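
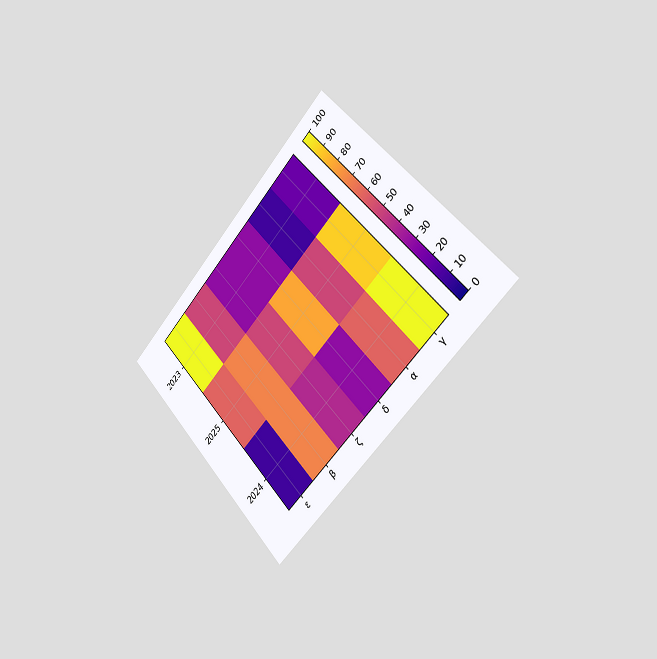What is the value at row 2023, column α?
10

The chart is tilted about 45° counter-clockwise and viewed slightly from the right. Matching cell (2023, α) against the colorbar gives 10.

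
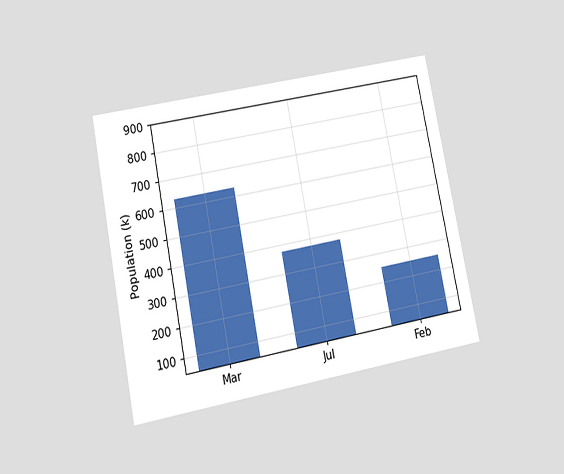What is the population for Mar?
The chart is tilted about 11° counter-clockwise and viewed at a slight angle. Reading along the chart's y-axis, the Mar bar reaches 630k.

630k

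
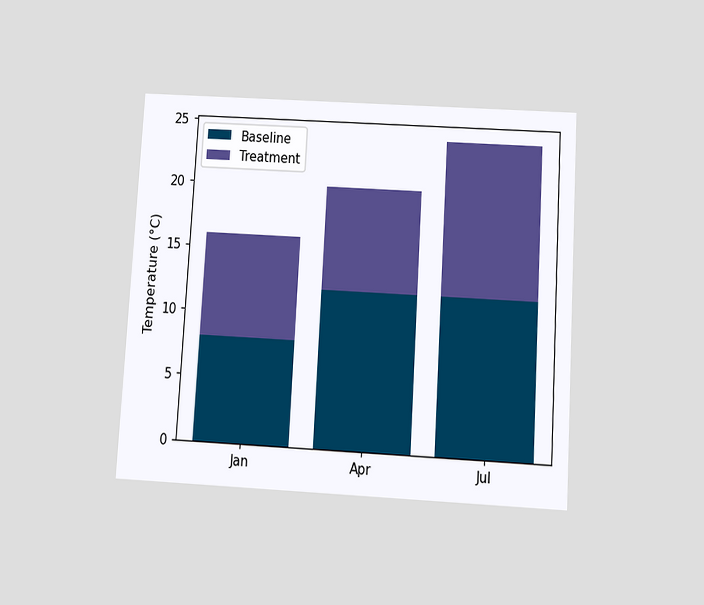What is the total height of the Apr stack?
The chart is tilted about 3° clockwise and viewed slightly from below. The Apr stack's top reaches 20°C on the y-axis.

20°C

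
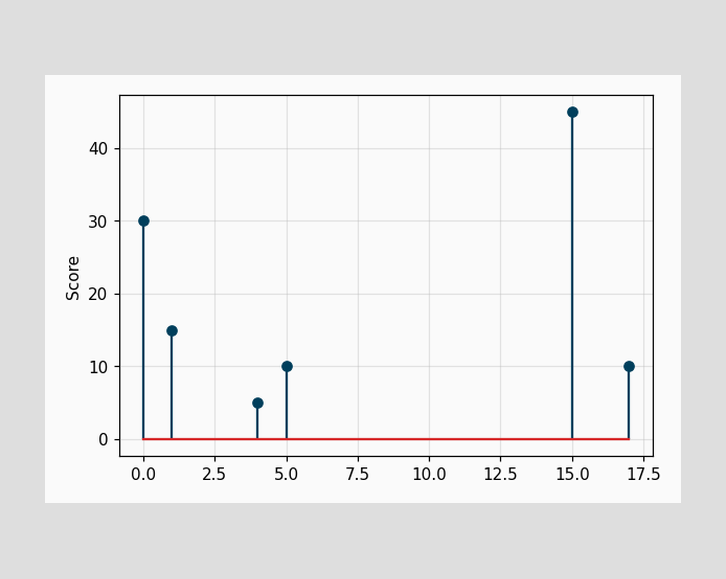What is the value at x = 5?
The stem at x=5 reaches 10.

10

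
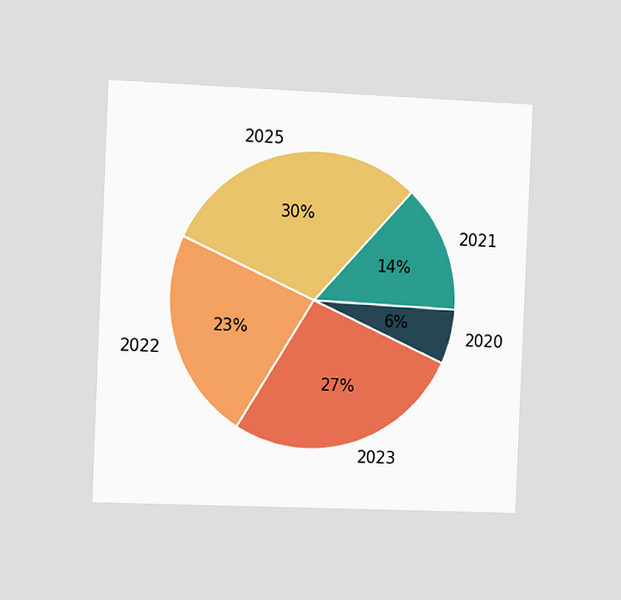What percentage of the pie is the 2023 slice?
27%

The chart is tilted about 2° clockwise and viewed slightly from the left. The 2023 slice takes up 27% of the pie.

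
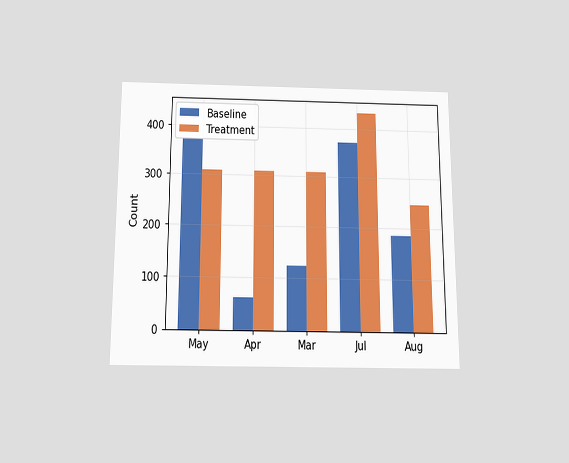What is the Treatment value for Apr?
The chart is viewed slightly from below. The Treatment bar at Apr reaches 310 on the y-axis.

310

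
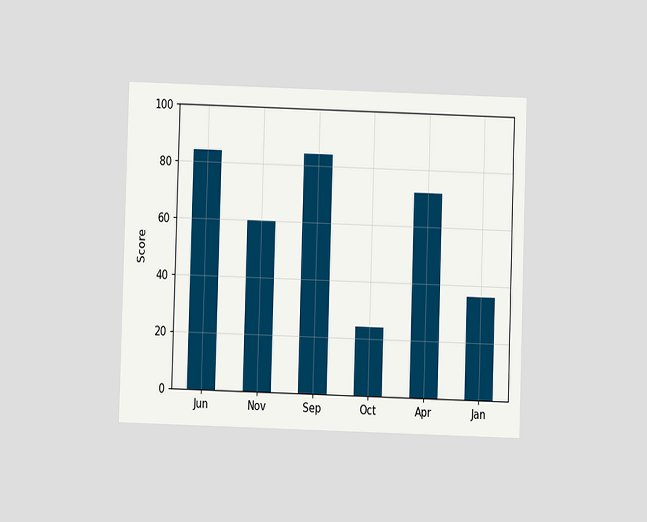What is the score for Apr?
72

The chart is viewed at a slight angle. Reading along the chart's y-axis, the Apr bar reaches 72.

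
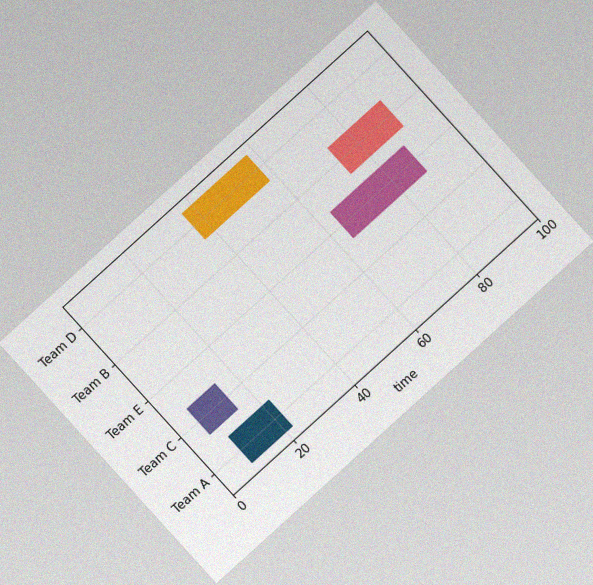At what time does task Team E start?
The chart is tilted about 42° counter-clockwise, with some photo noise. The Team E bar begins at t=64.

64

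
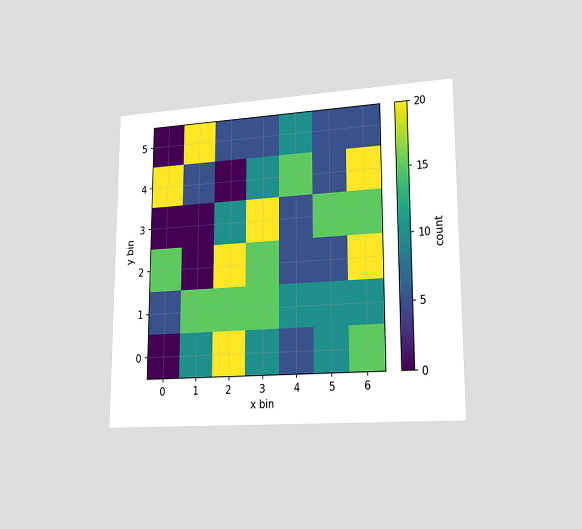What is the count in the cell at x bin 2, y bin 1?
The chart is viewed slightly from the right. Matching the cell (2, 1) against the colorbar gives 15.

15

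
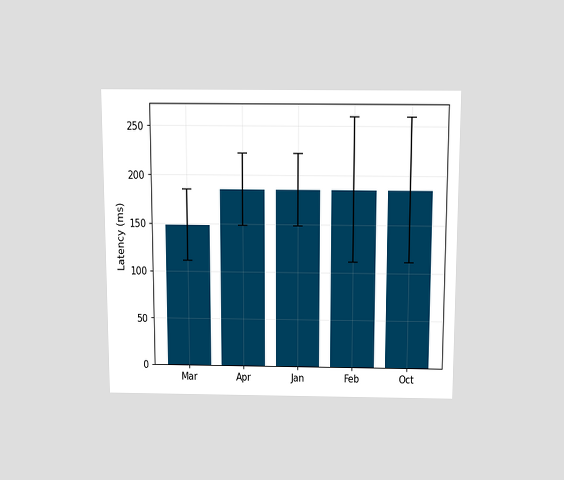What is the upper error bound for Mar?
185ms

The chart is viewed slightly from above. The Mar bar's upper whisker reaches 185ms.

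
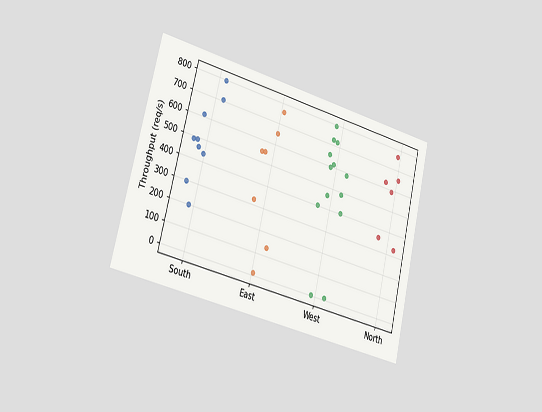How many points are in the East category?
The chart is tilted about 14° clockwise and viewed slightly from the left. Counting the markers in the East column gives 7.

7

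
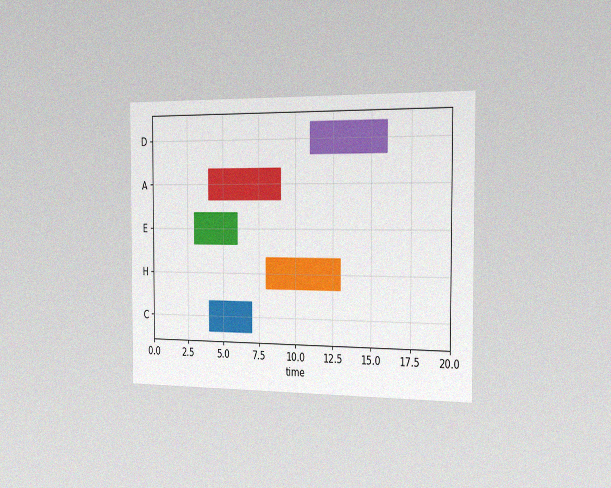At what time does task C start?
The chart is viewed slightly from the right, with some photo noise. The C bar begins at t=4.

4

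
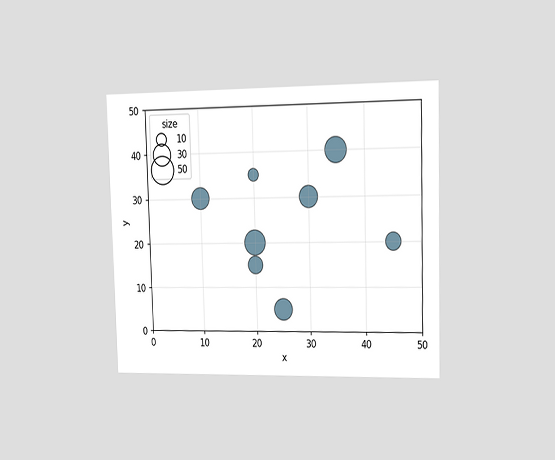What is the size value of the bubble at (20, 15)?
The chart is viewed slightly from the right. Matching the bubble at (20, 15) against the size legend gives 20.

20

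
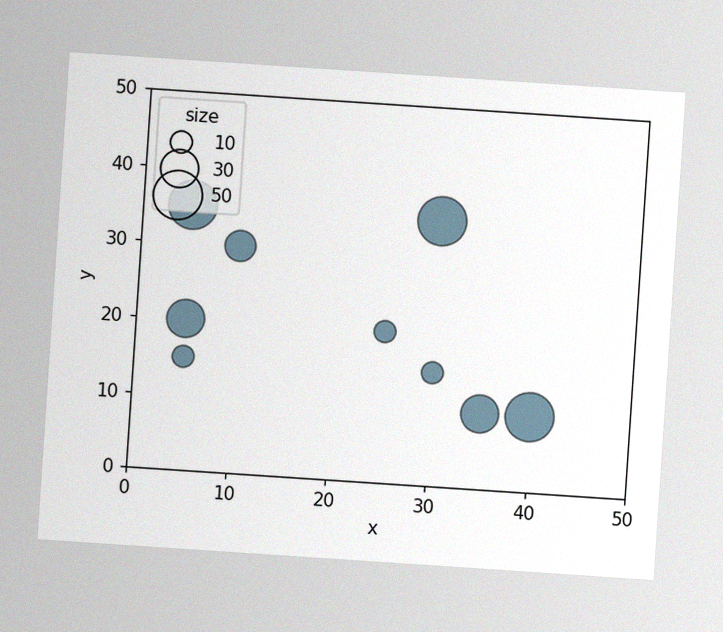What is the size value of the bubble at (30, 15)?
10

The chart is tilted about 4° clockwise, with some photo noise. Matching the bubble at (30, 15) against the size legend gives 10.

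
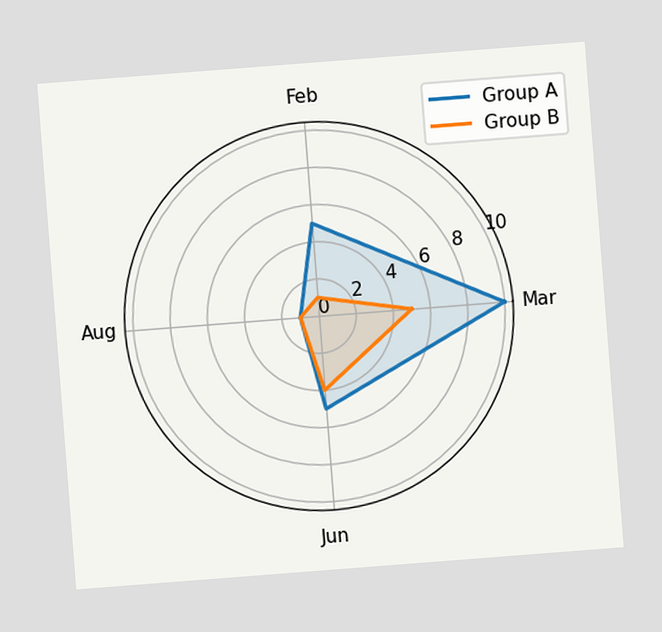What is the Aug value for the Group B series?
1

The chart is tilted about 4° counter-clockwise. On the Aug axis, Group B reaches 1.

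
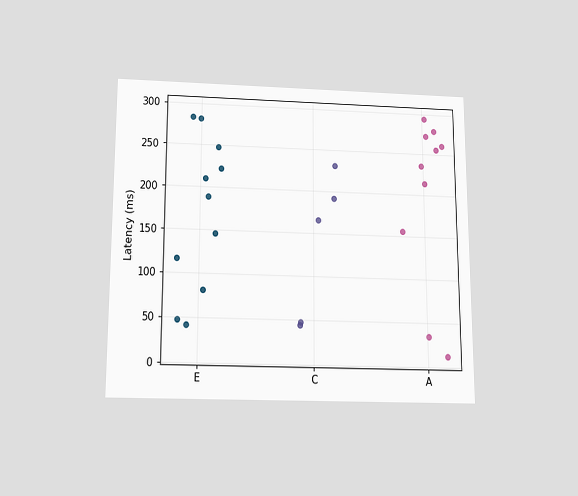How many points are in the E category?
11

The chart is viewed slightly from below. Counting the markers in the E column gives 11.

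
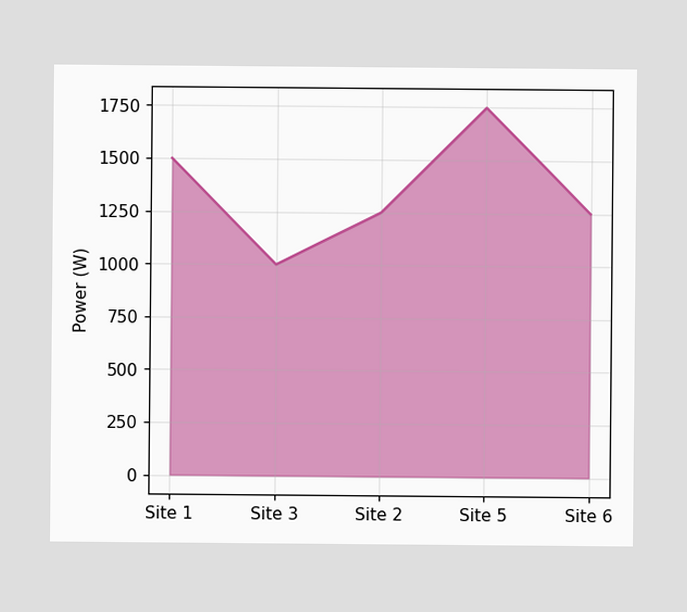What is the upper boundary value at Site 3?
At Site 3 the upper boundary is at 1000W.

1000W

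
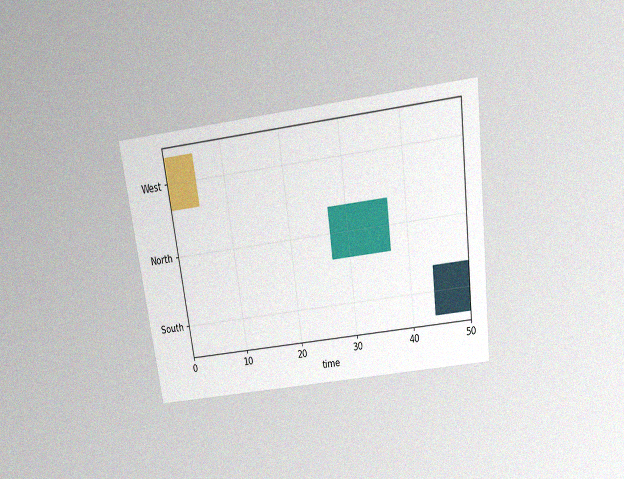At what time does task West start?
The chart is tilted about 8° counter-clockwise and viewed slightly from above, with some photo noise. The West bar begins at t=0.

0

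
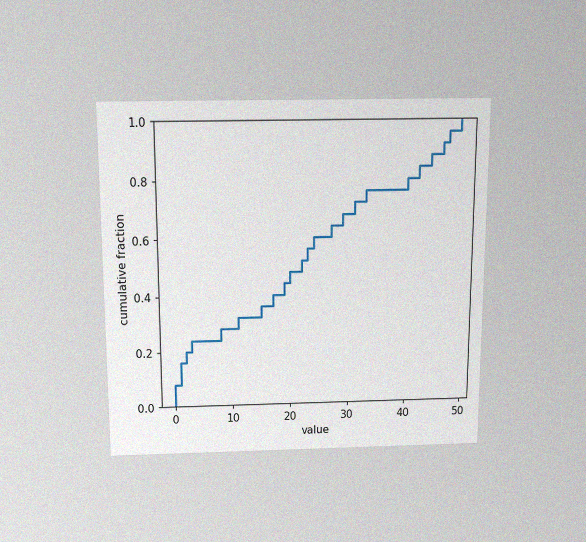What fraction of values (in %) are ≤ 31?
72%

The chart is viewed slightly from above, with some photo noise. At x=31 the ECDF step is at 72%.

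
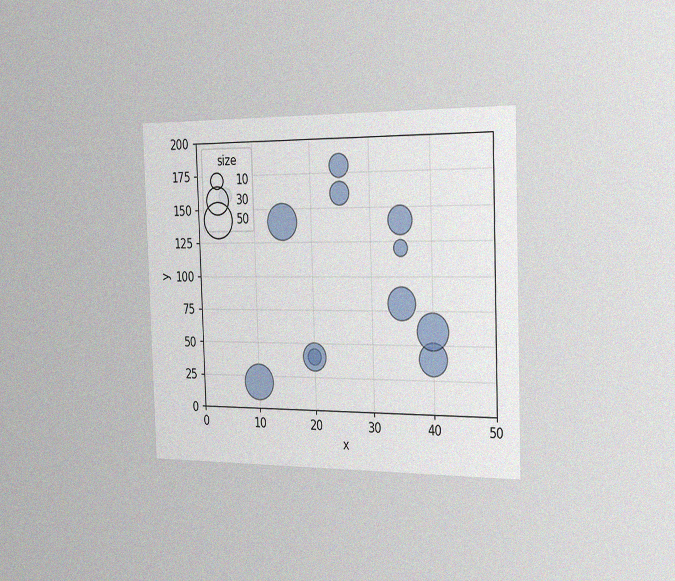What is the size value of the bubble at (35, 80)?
40

The chart is tilted about 2° counter-clockwise and viewed slightly from the right, with some photo noise. Matching the bubble at (35, 80) against the size legend gives 40.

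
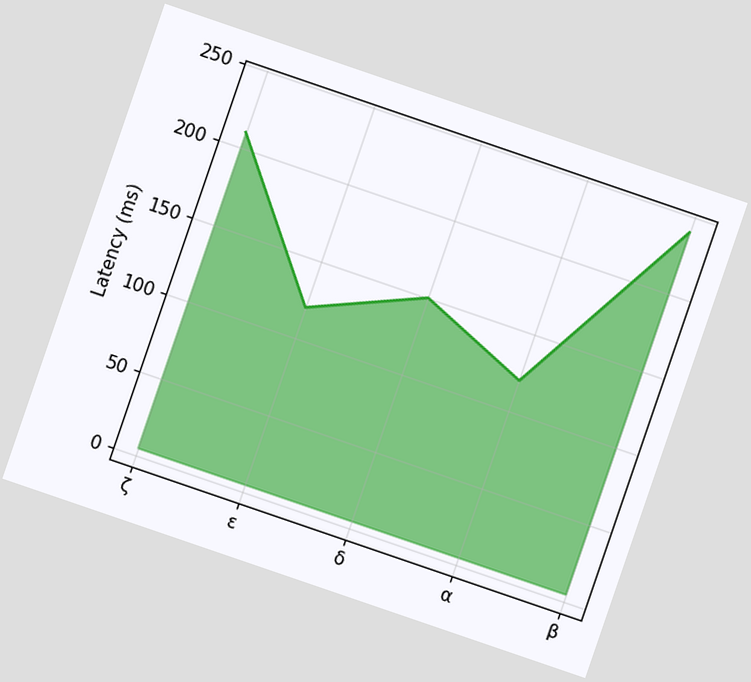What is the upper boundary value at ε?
120ms

The chart is tilted about 19° clockwise. At ε the upper boundary is at 120ms.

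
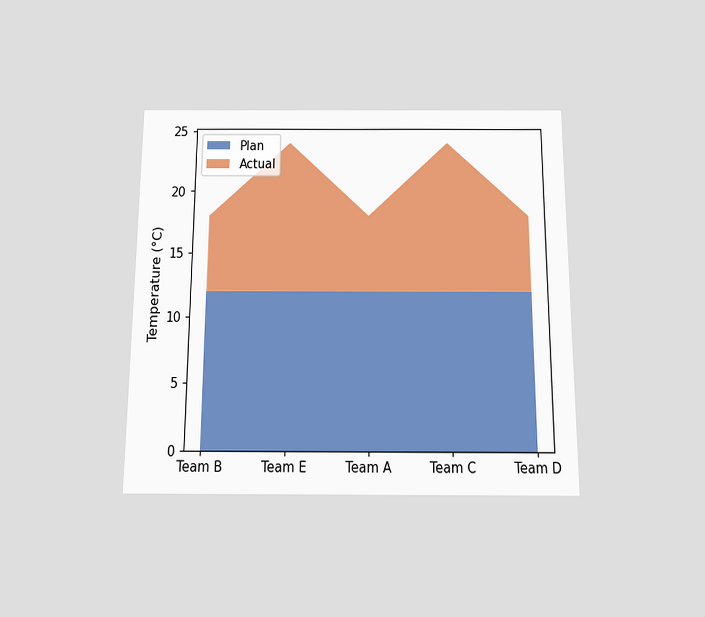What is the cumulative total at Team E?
24°C

The chart is viewed slightly from below. The stacked total at Team E reaches 24°C.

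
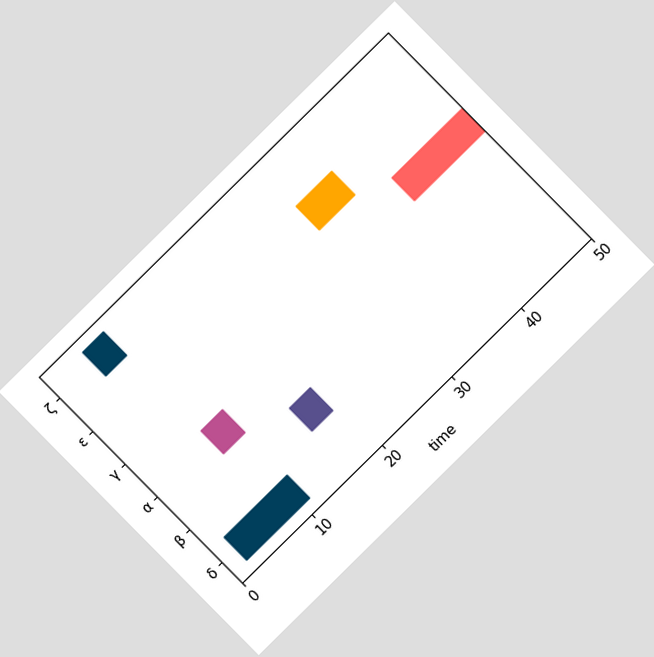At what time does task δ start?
The chart is tilted about 45° counter-clockwise. The δ bar begins at t=2.

2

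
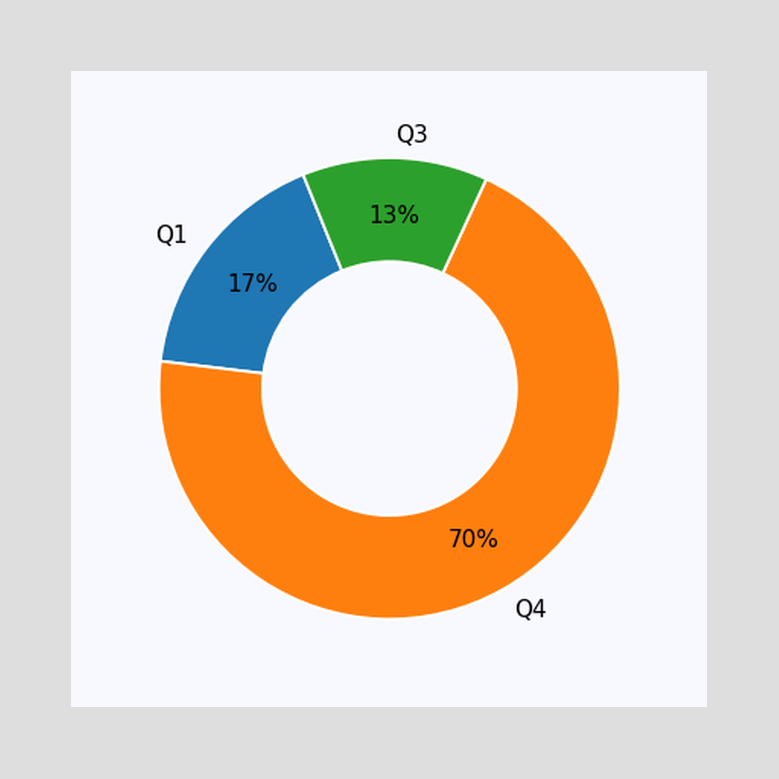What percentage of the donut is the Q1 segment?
17%

The Q1 segment takes up 17% of the ring.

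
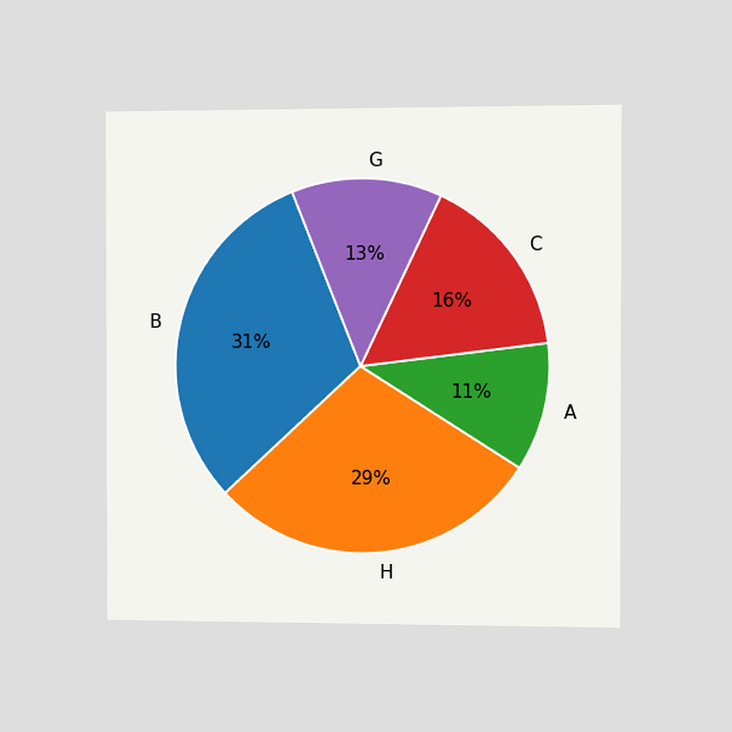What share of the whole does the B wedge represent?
The chart is viewed slightly from the right. The B slice takes up 31% of the pie.

31%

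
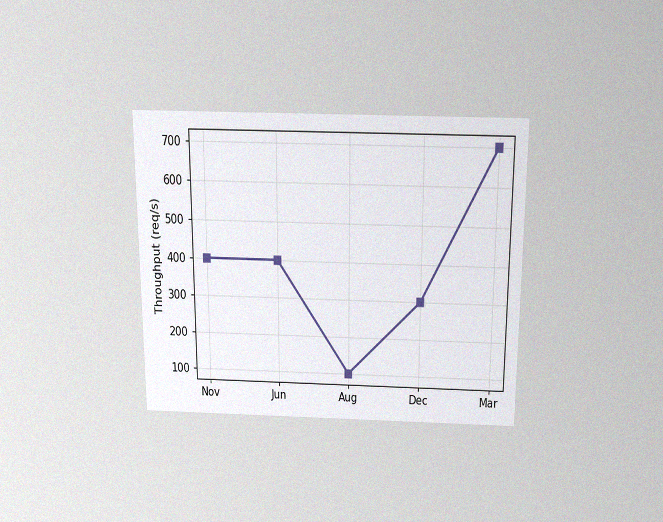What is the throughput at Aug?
The chart is viewed slightly from above, with some photo noise. At Aug, the line is at 100req/s.

100req/s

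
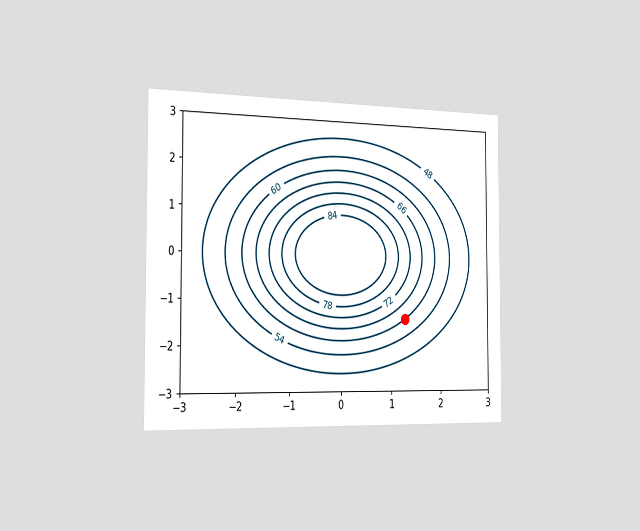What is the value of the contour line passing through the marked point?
The chart is viewed slightly from the left. The marked point sits on the contour labelled 60.

60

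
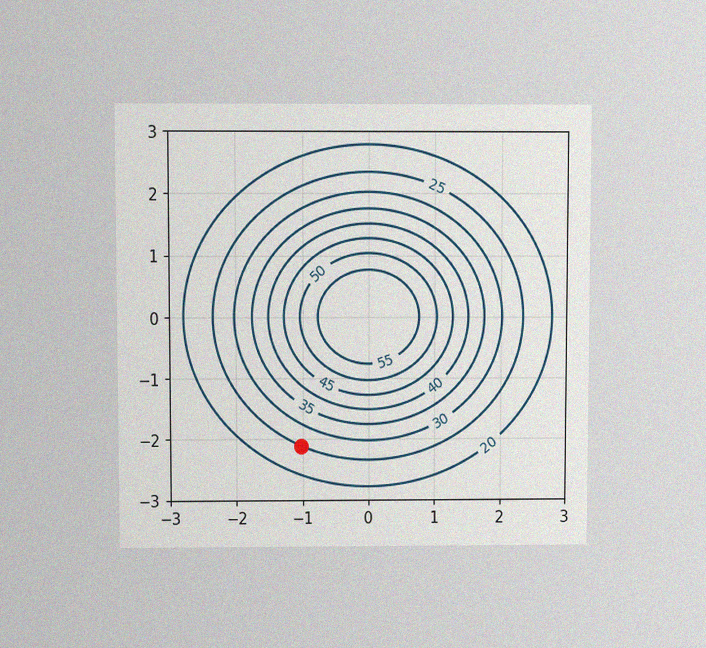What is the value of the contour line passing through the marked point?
The chart is viewed at a slight angle, with some photo noise. The marked point sits on the contour labelled 25.

25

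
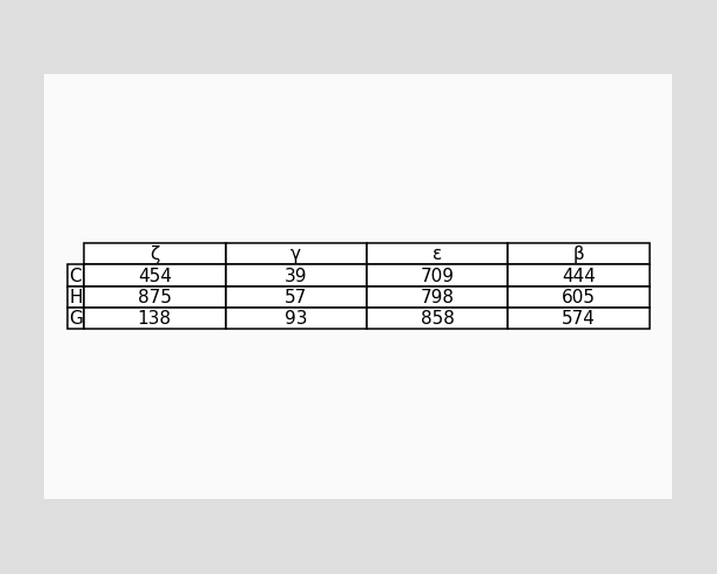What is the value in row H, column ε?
The (H, ε) cell reads 798.

798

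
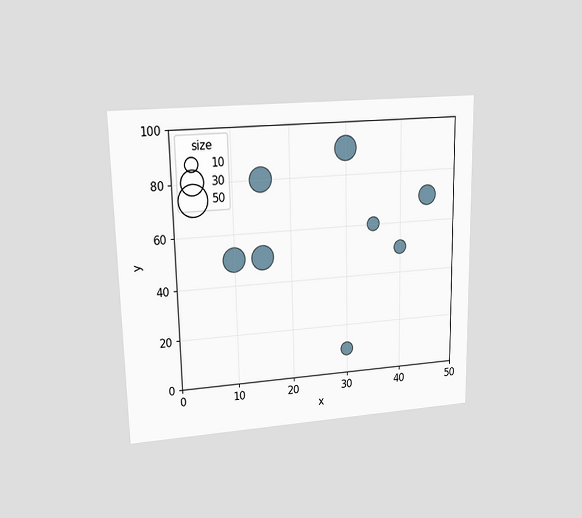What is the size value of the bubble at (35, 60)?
The chart is viewed at a slight angle. Matching the bubble at (35, 60) against the size legend gives 10.

10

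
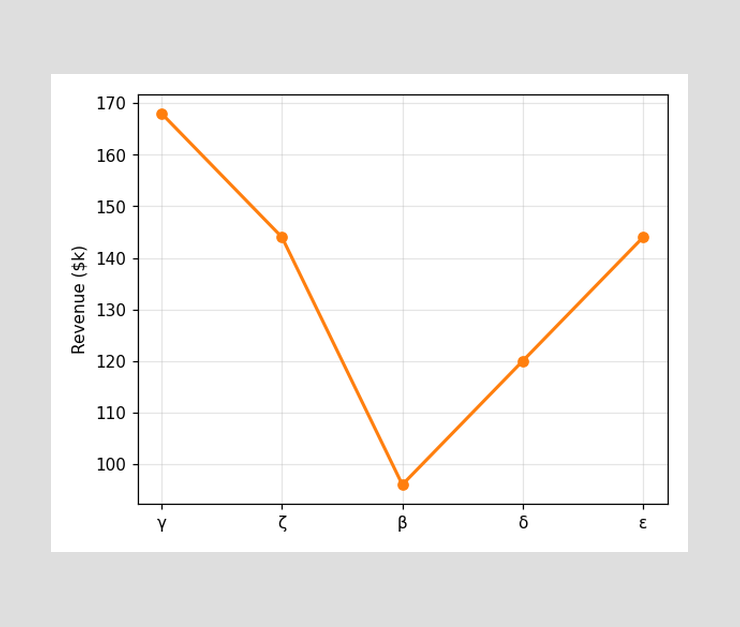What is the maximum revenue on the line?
The highest point is at γ, and reading across to the y-axis gives $168k.

$168k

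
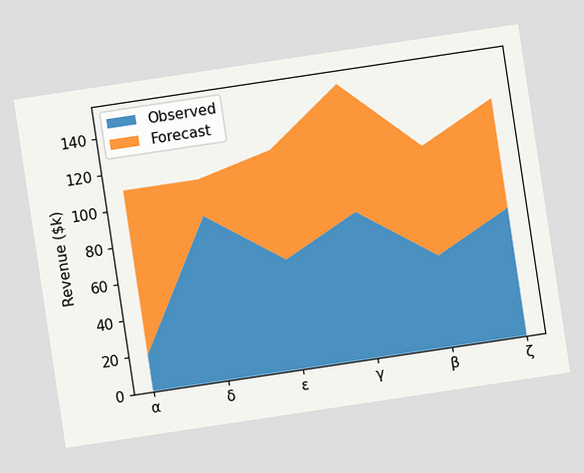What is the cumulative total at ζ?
The chart is tilted about 9° counter-clockwise. The stacked total at ζ reaches $130k.

$130k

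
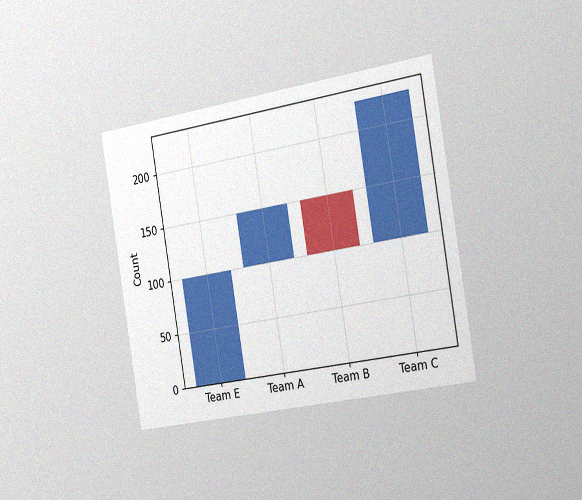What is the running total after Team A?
The chart is tilted about 9° counter-clockwise and viewed slightly from the right, with some photo noise. After Team A the running total reaches 150.

150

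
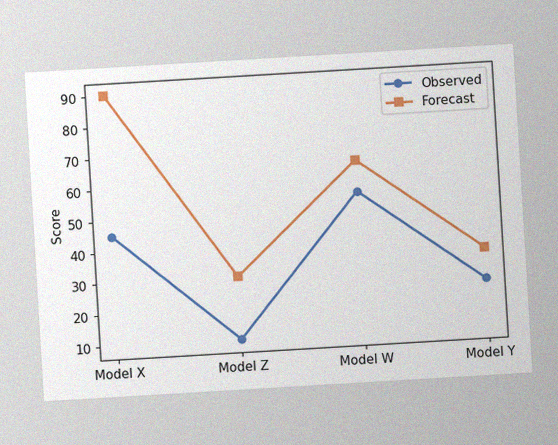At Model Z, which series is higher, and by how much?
The chart is tilted about 3° counter-clockwise, with some photo noise. At Model Z, Forecast sits above the other line by 20.

Forecast, by 20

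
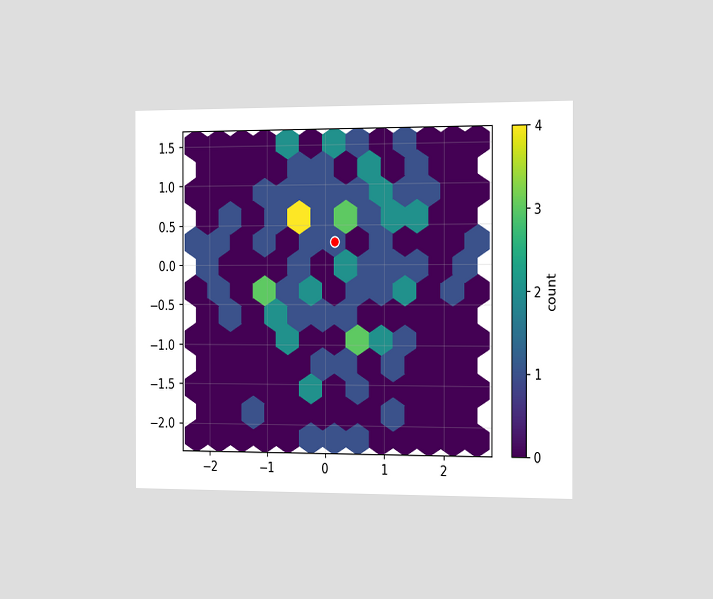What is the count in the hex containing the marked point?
1

The chart is viewed slightly from the right. The marked hex reads 1 on the colorbar.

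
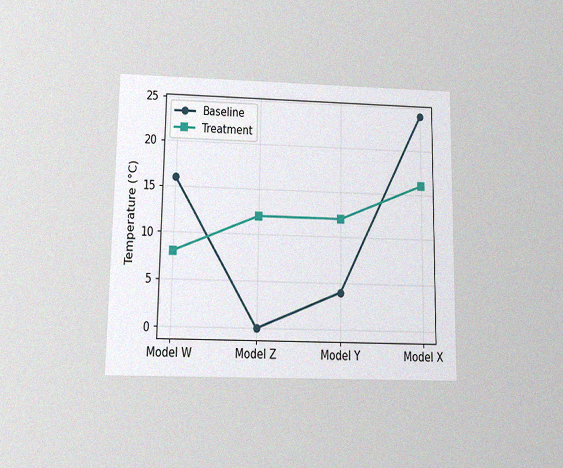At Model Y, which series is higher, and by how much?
The chart is viewed slightly from below, with some photo noise. At Model Y, Treatment sits above the other line by 8°C.

Treatment, by 8°C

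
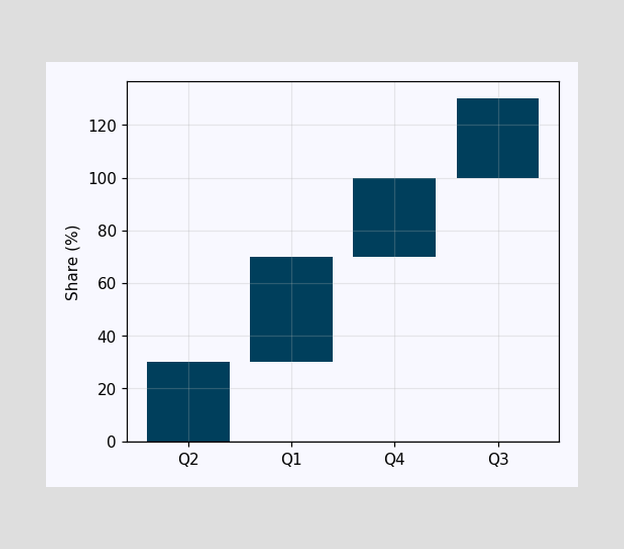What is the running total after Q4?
After Q4 the running total reaches 100%.

100%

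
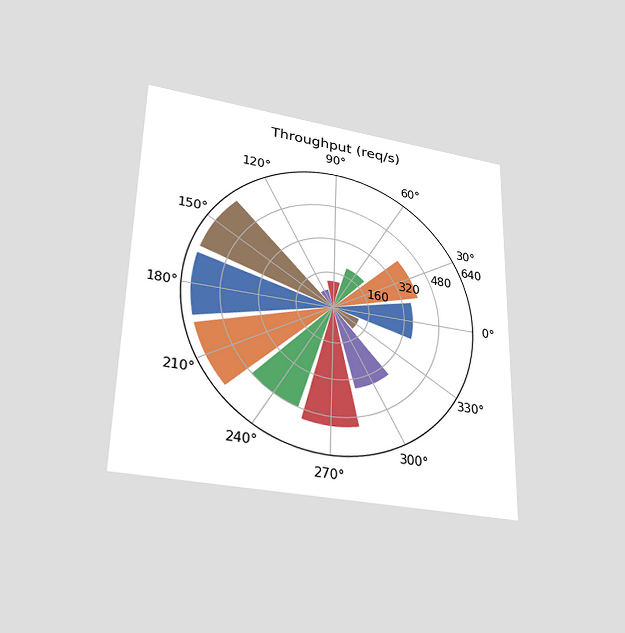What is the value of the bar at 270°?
520req/s

The chart is viewed slightly from below. The bar at 270° reaches 520req/s on the radial axis.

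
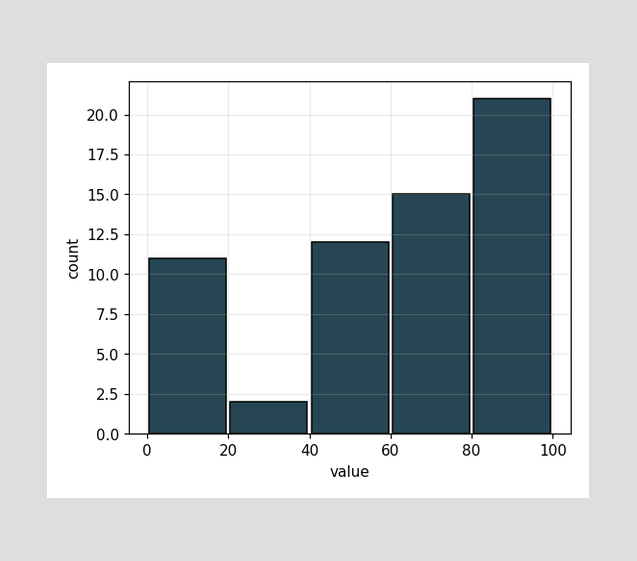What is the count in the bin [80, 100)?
21

The [80, 100) bin has height 21.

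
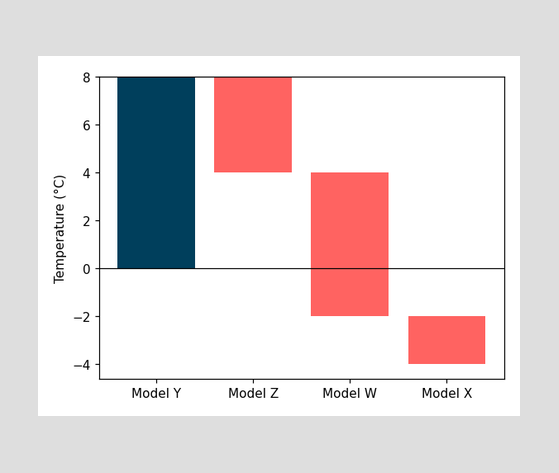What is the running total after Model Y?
8°C

After Model Y the running total reaches 8°C.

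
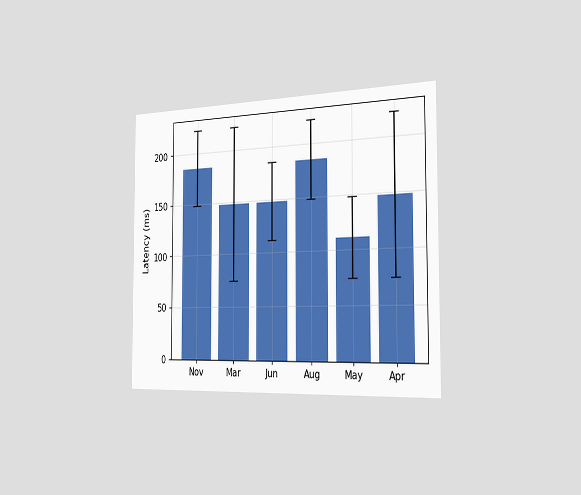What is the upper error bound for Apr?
The chart is viewed slightly from the right. The Apr bar's upper whisker reaches 222ms.

222ms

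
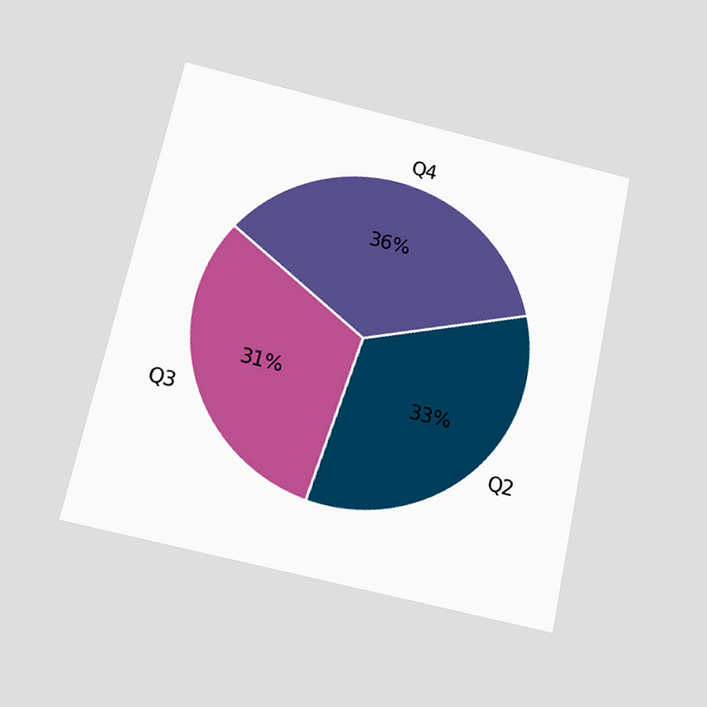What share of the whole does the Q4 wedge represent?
36%

The chart is tilted about 12° clockwise and viewed slightly from below. The Q4 slice takes up 36% of the pie.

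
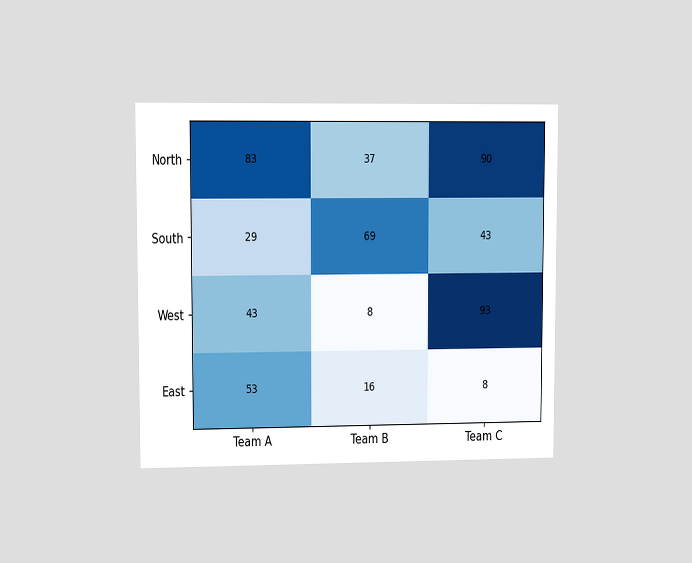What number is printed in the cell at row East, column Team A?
The chart is viewed at a slight angle. The (East, Team A) cell reads 53.

53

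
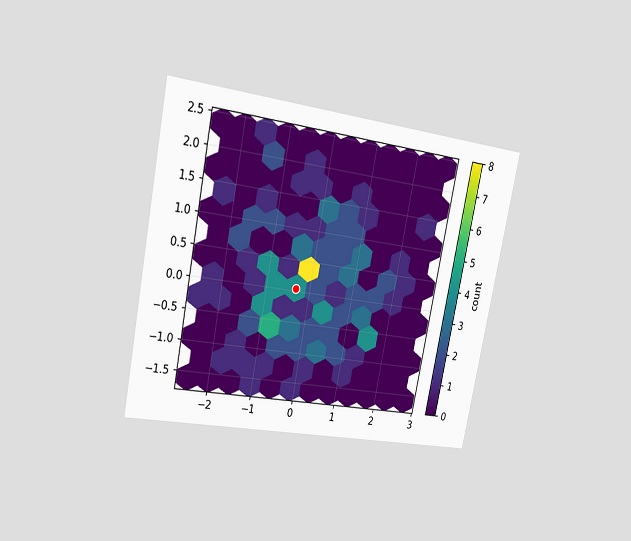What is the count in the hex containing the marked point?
4

The chart is tilted about 11° clockwise and viewed slightly from the left. The marked hex reads 4 on the colorbar.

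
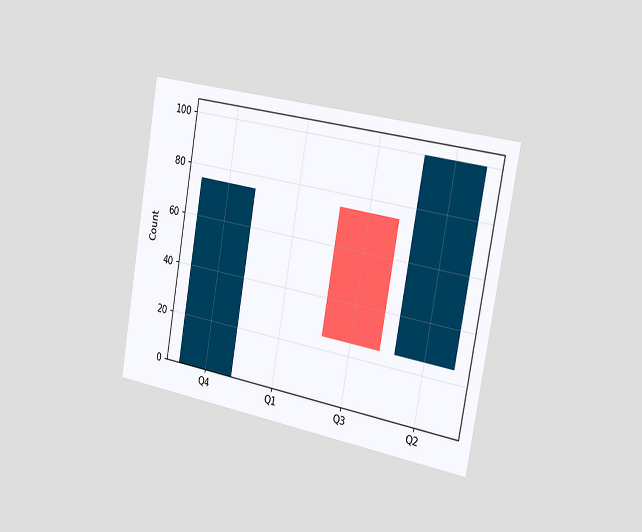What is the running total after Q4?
75

The chart is tilted about 10° clockwise and viewed slightly from the right. After Q4 the running total reaches 75.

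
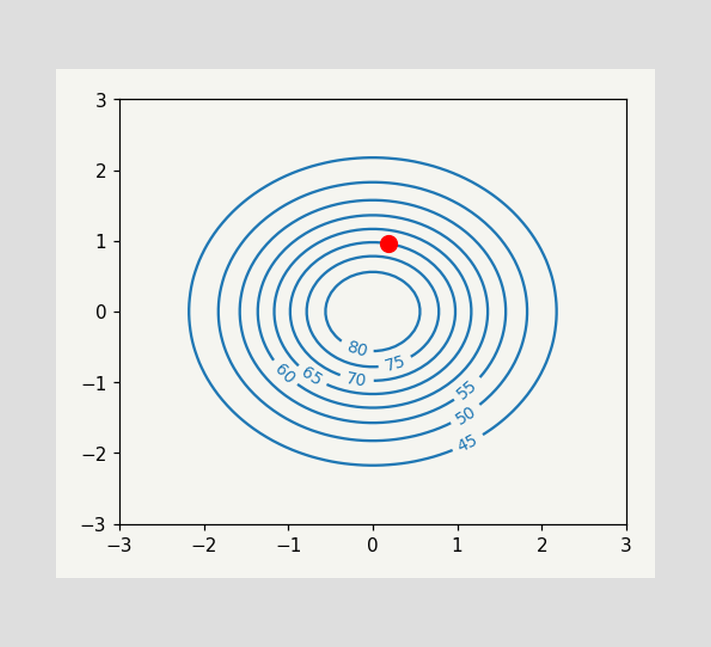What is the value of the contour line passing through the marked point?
70

The marked point sits on the contour labelled 70.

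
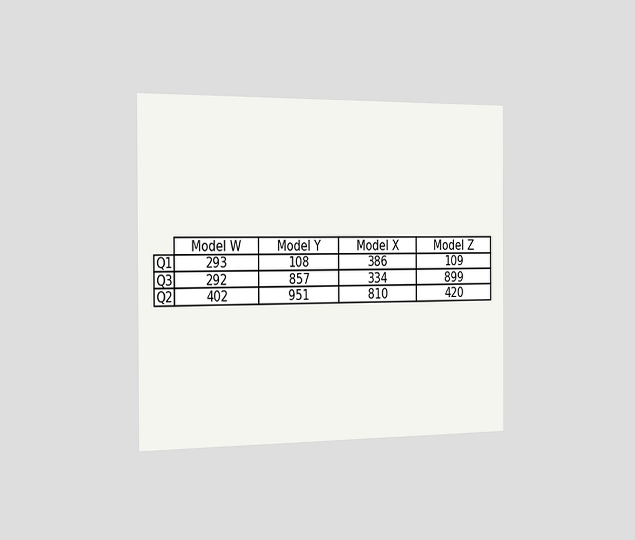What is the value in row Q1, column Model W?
293

The chart is viewed slightly from the left. The (Q1, Model W) cell reads 293.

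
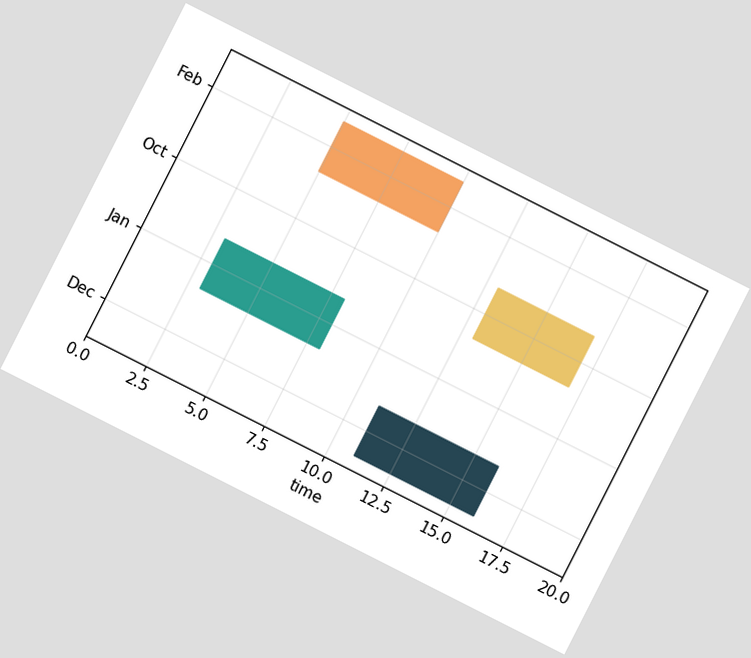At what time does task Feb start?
5

The chart is tilted about 27° clockwise. The Feb bar begins at t=5.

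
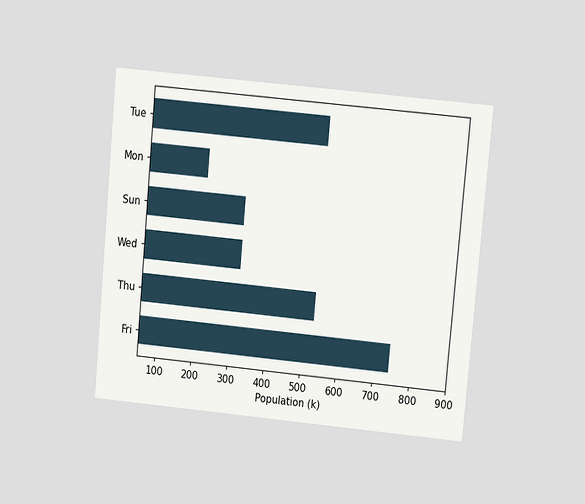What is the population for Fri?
The chart is tilted about 5° clockwise and viewed at a slight angle. Reading along the chart's x-axis, the Fri bar reaches 742k.

742k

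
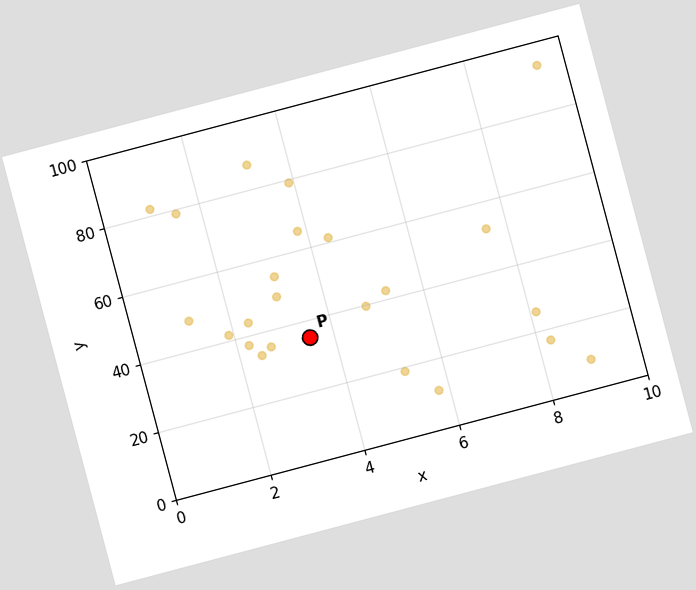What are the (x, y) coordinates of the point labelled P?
(3.5, 35)

The chart is tilted about 15° counter-clockwise. Following the gridlines from P to each axis, P sits at (3.5, 35).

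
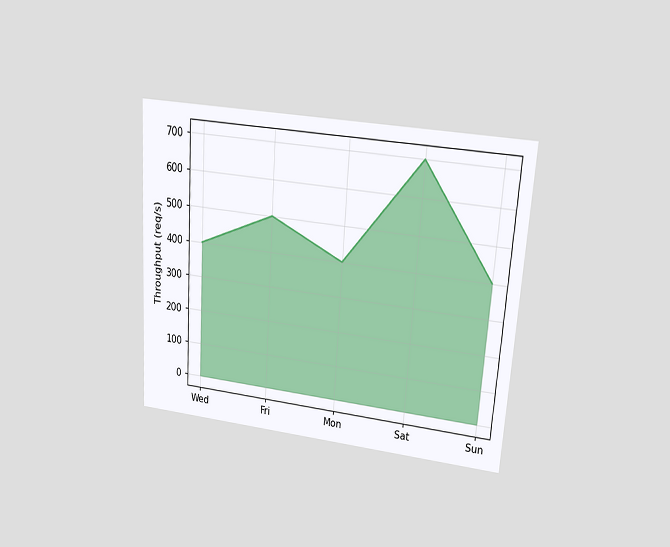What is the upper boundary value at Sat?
The chart is tilted about 4° clockwise and viewed at a slight angle. At Sat the upper boundary is at 700req/s.

700req/s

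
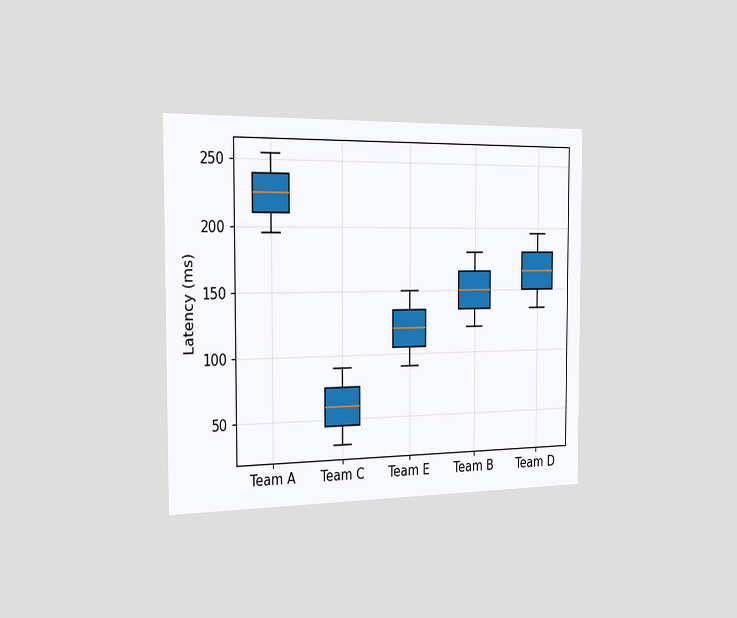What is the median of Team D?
The chart is viewed slightly from the left. The median line in the Team D box sits at 165ms.

165ms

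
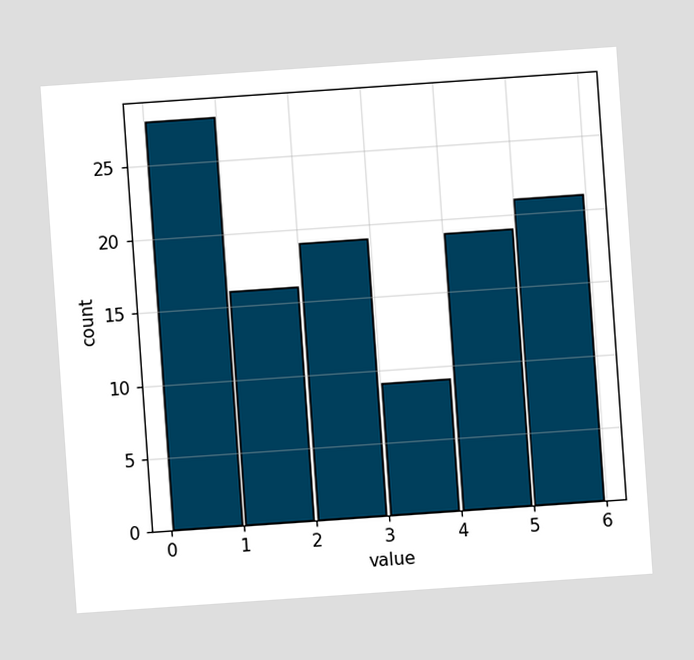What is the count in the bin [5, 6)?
The chart is tilted about 4° counter-clockwise. The [5, 6) bin has height 21.

21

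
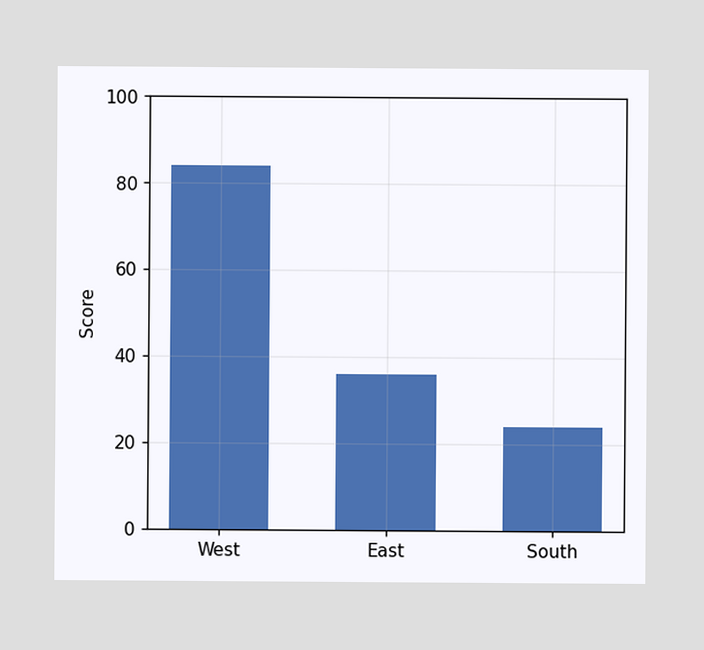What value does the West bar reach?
Reading along the chart's y-axis, the West bar reaches 84.

84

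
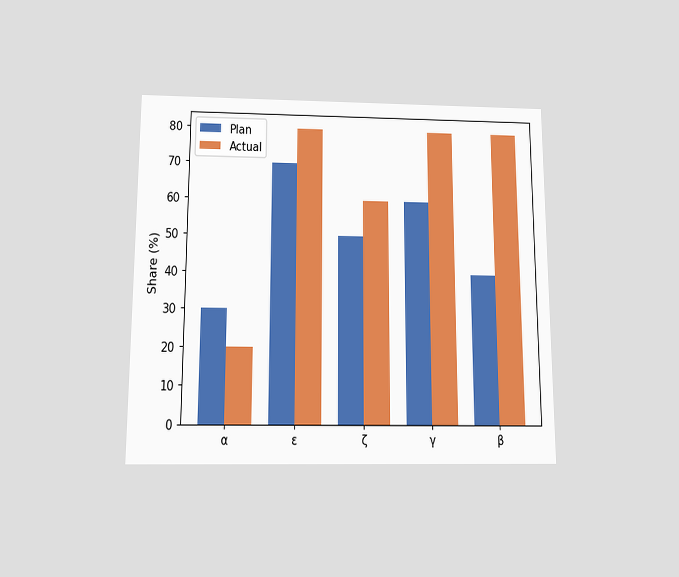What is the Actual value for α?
The chart is viewed slightly from below. The Actual bar at α reaches 20% on the y-axis.

20%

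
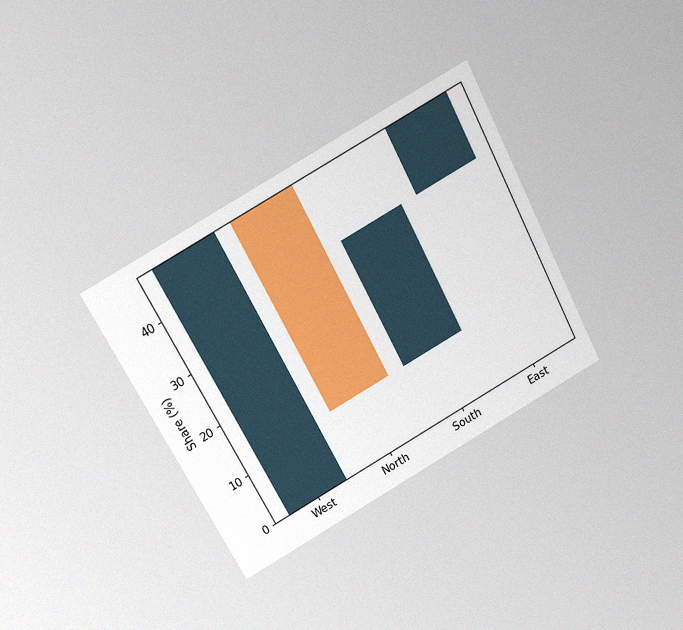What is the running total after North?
12%

The chart is tilted about 28° counter-clockwise and viewed at a slight angle, with some photo noise. After North the running total reaches 12%.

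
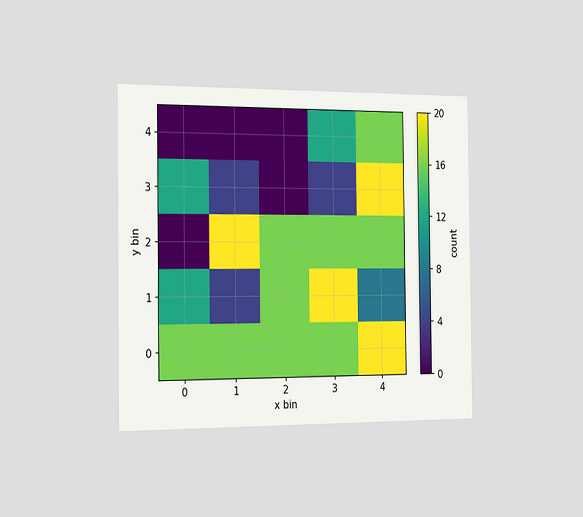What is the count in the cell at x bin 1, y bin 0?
16

The chart is viewed slightly from the left. Matching the cell (1, 0) against the colorbar gives 16.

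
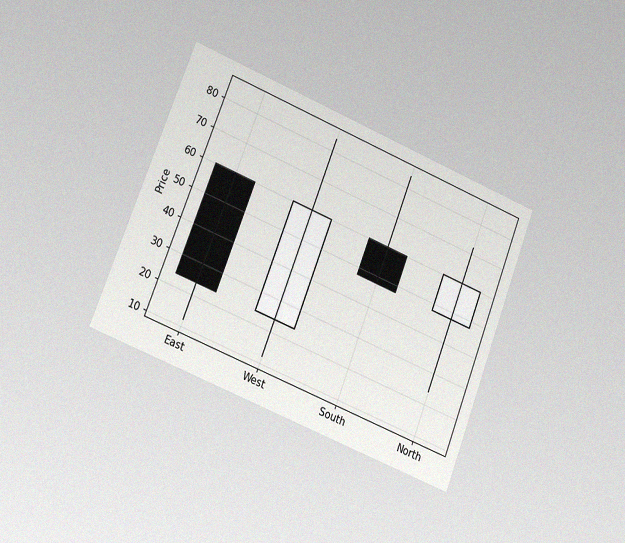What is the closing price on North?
60

The chart is tilted about 21° clockwise and viewed slightly from the left, with some photo noise. The North candle closes at 60.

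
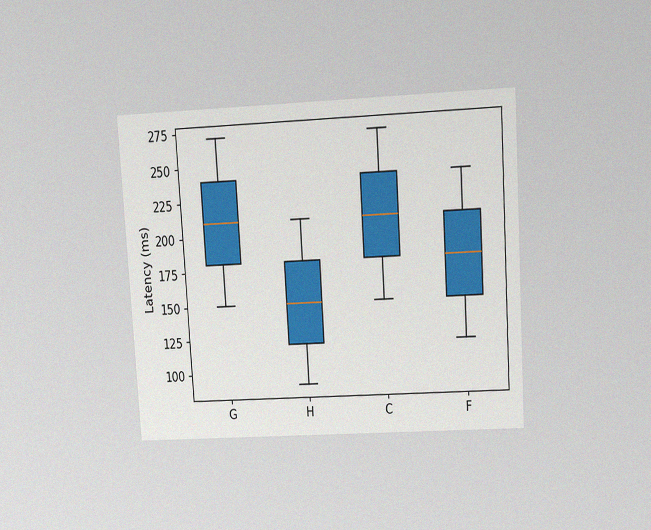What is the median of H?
The chart is tilted about 4° counter-clockwise and viewed slightly from above, with some photo noise. The median line in the H box sits at 150ms.

150ms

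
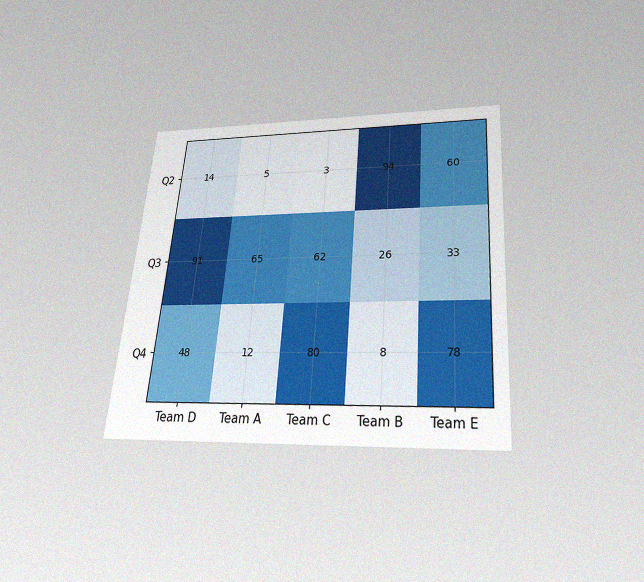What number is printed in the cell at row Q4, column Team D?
48

The chart is tilted about 5° clockwise and viewed slightly from below, with some photo noise. The (Q4, Team D) cell reads 48.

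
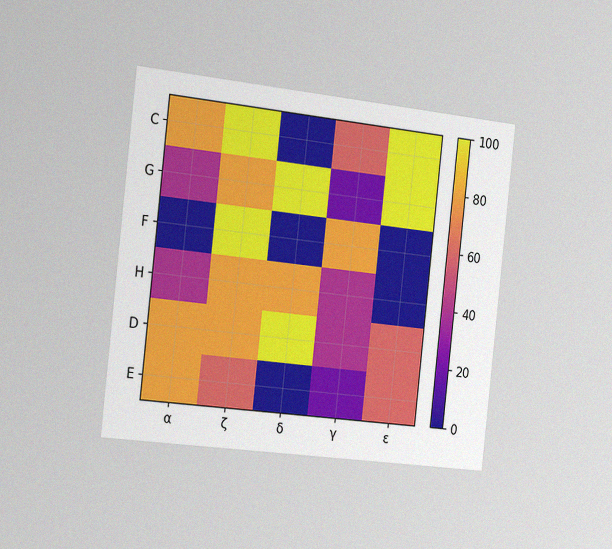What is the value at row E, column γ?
20

The chart is tilted about 6° clockwise and viewed slightly from the left, with some photo noise. Matching cell (E, γ) against the colorbar gives 20.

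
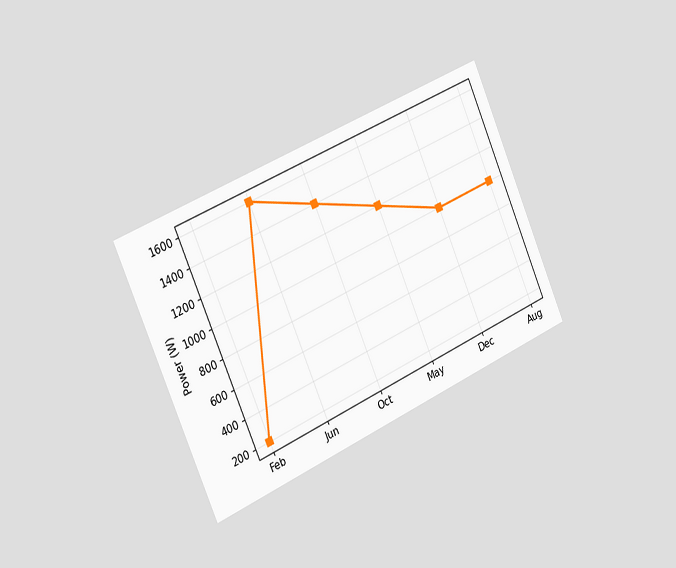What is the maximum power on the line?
The chart is tilted about 24° counter-clockwise and viewed slightly from the left. The highest point is at Jun, and reading across to the y-axis gives 1600W.

1600W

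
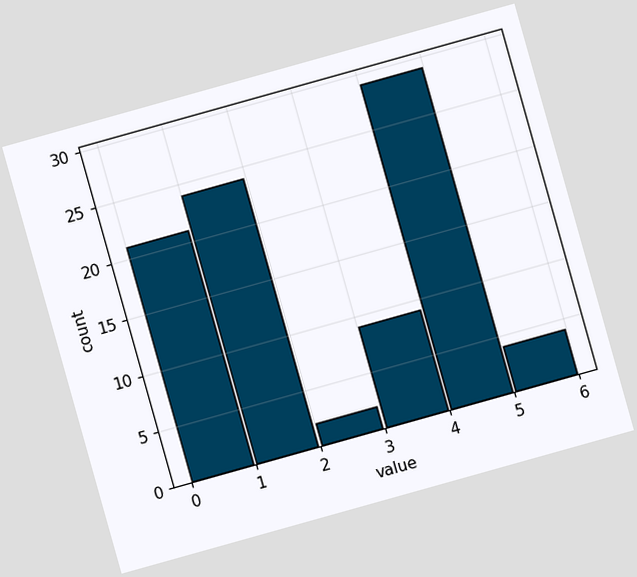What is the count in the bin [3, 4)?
9

The chart is tilted about 16° counter-clockwise. The [3, 4) bin has height 9.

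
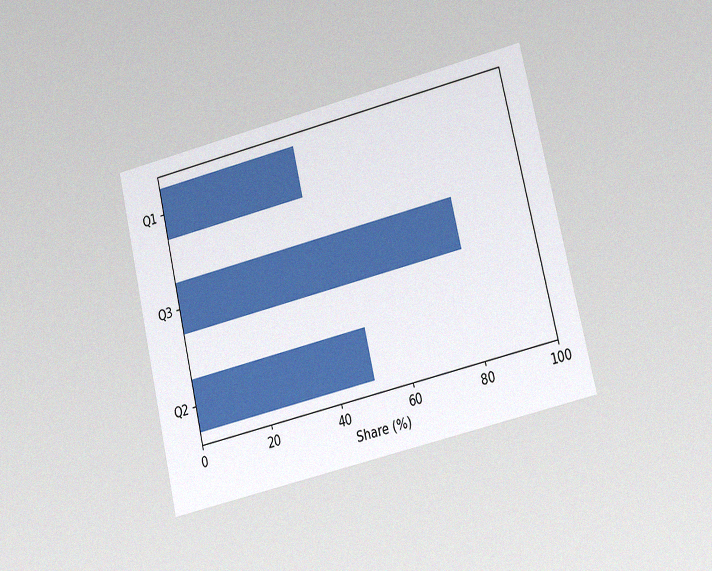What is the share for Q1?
40%

The chart is tilted about 13° counter-clockwise and viewed at a slight angle, with some photo noise. Reading along the chart's x-axis, the Q1 bar reaches 40%.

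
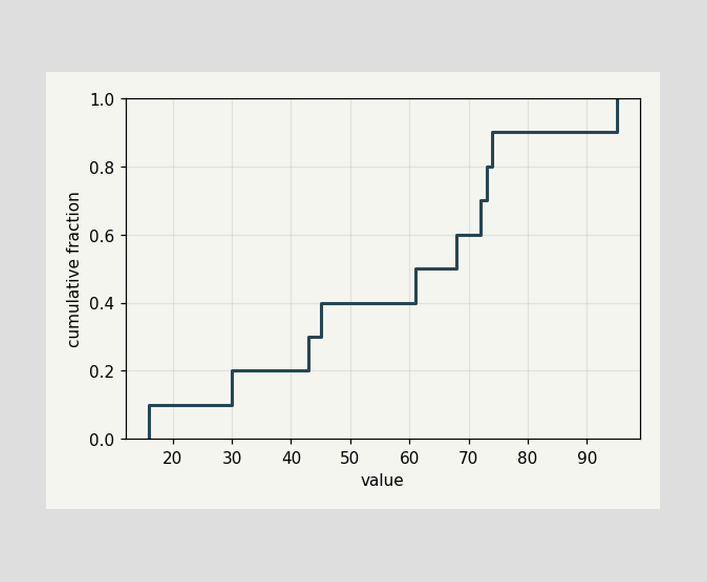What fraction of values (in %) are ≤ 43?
At x=43 the ECDF step is at 30%.

30%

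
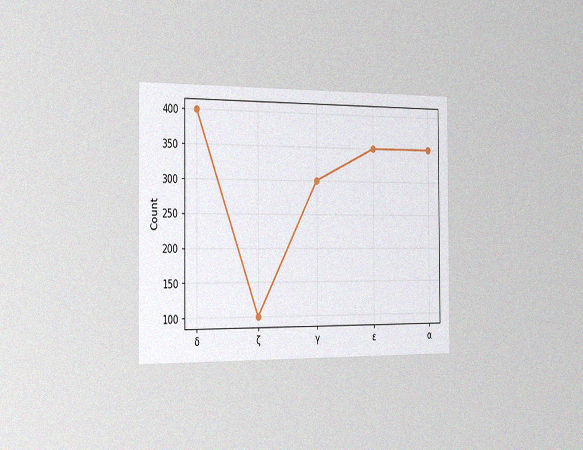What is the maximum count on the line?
The chart is viewed slightly from the left, with some photo noise. The highest point is at δ, and reading across to the y-axis gives 400.

400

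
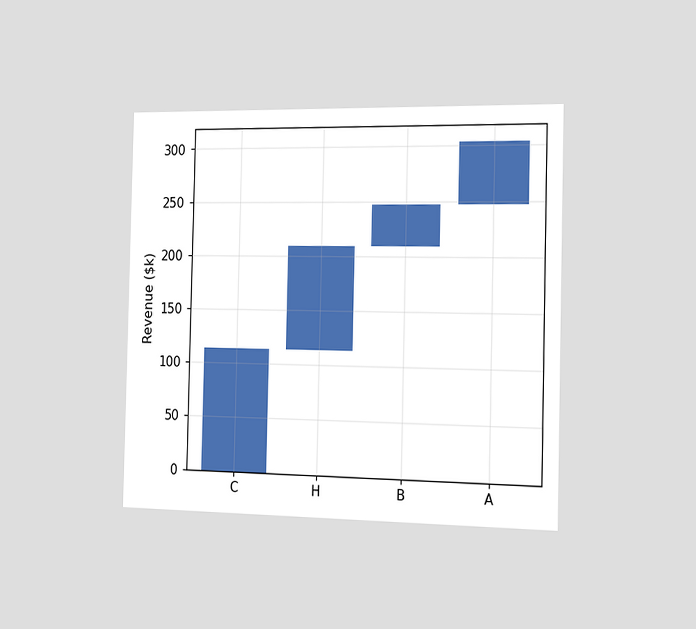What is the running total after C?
The chart is viewed slightly from the right. After C the running total reaches $114k.

$114k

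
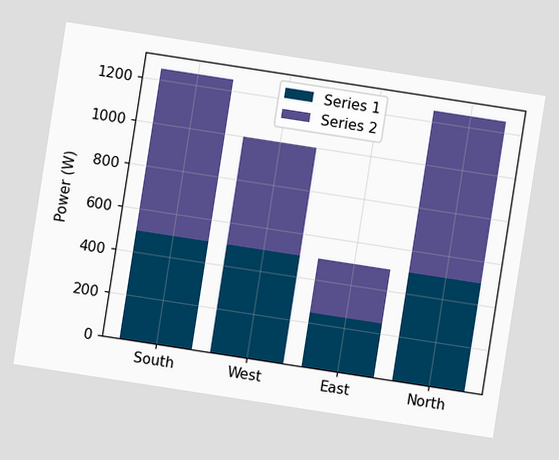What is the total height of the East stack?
The chart is tilted about 9° clockwise. The East stack's top reaches 500W on the y-axis.

500W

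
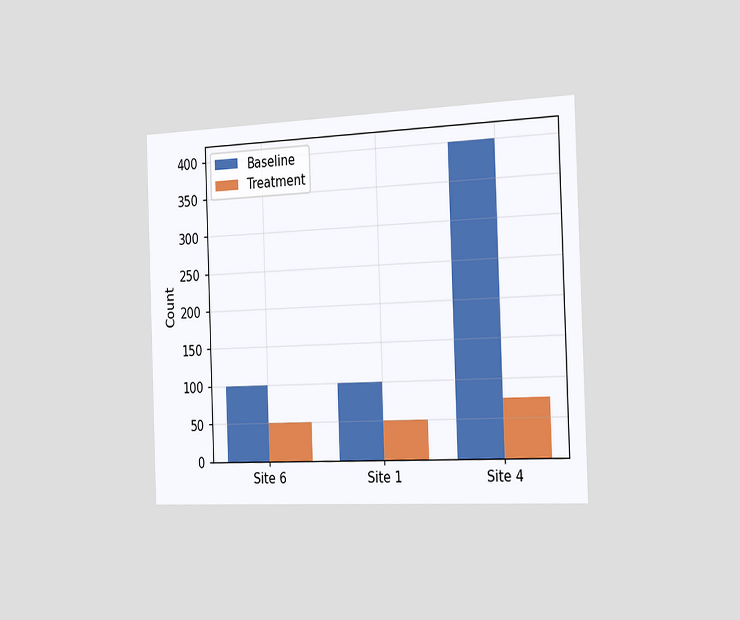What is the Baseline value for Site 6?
The chart is tilted about 2° counter-clockwise and viewed slightly from the right. The Baseline bar at Site 6 reaches 100 on the y-axis.

100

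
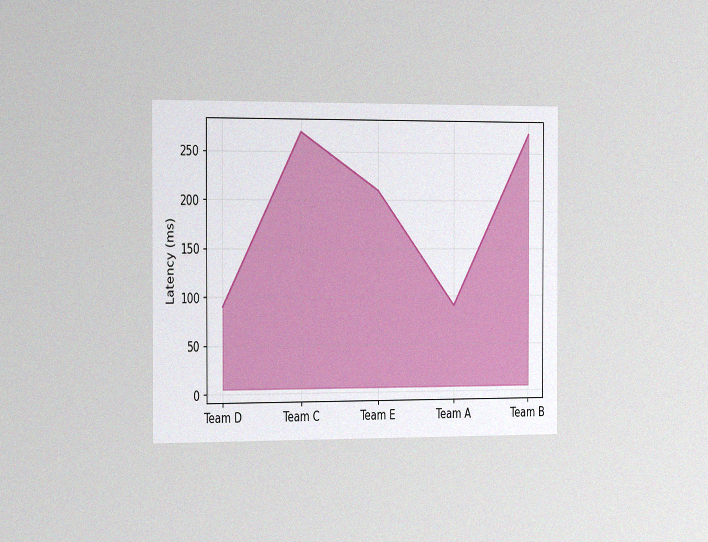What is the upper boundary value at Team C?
270ms

The chart is viewed slightly from the left, with some photo noise. At Team C the upper boundary is at 270ms.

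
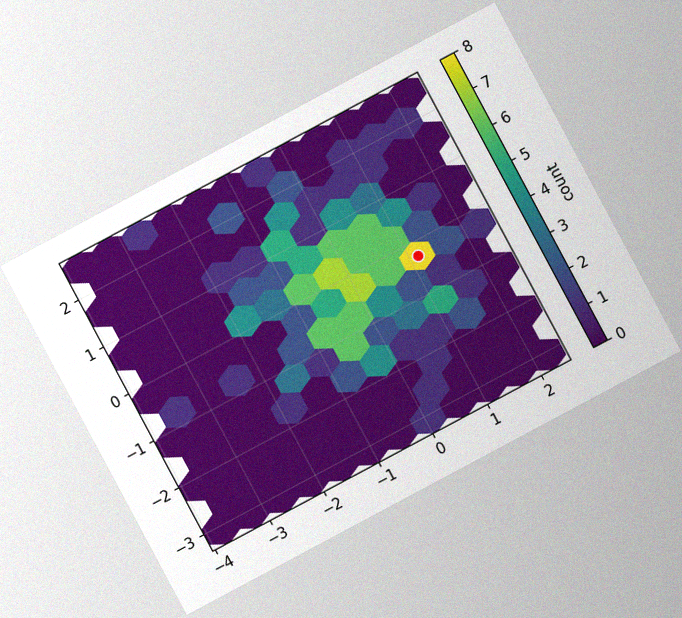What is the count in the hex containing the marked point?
8

The chart is tilted about 28° counter-clockwise, with some photo noise. The marked hex reads 8 on the colorbar.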